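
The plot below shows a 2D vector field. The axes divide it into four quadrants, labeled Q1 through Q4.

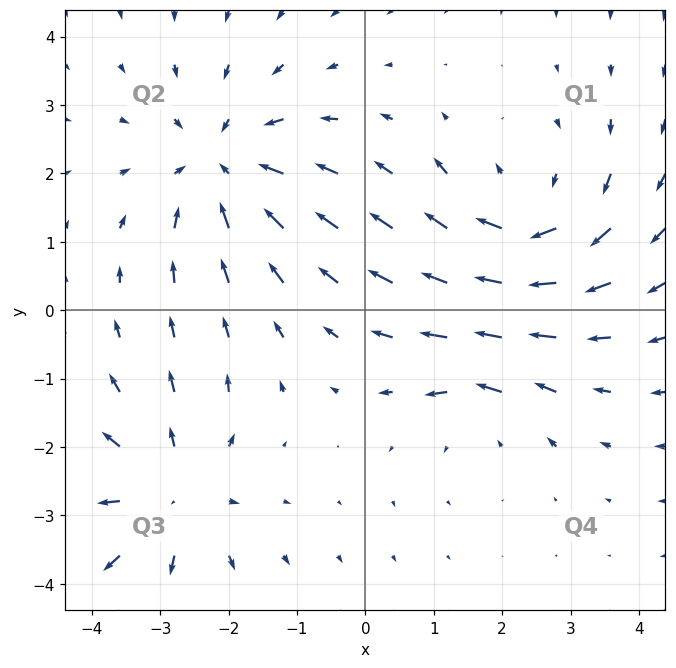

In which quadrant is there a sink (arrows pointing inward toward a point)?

The sink sits at approximately (-2.1, 2.1), which lies in quadrant Q2. The divergence there is about -4, negative as expected for a sink.

Q2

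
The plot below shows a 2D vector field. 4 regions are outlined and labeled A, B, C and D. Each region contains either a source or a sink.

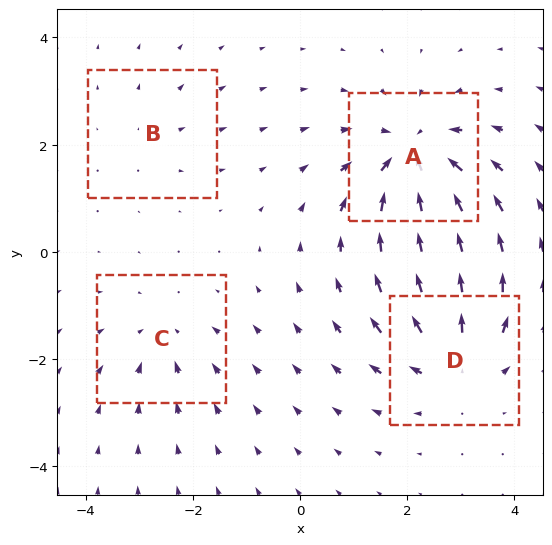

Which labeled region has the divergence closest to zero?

B

Divergence at each region's feature centre — A: about -7, B: about +2, C: about -3, D: about +5. Region B is closest to zero.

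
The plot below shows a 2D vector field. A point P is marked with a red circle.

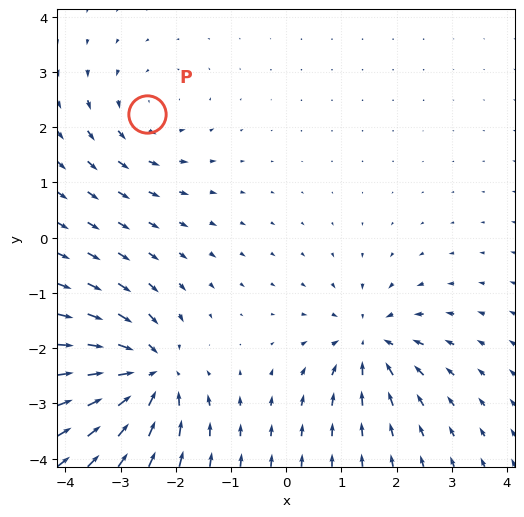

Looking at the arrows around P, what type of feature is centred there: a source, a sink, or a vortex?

At P (-2.5, 2.2) the arrows circulate counterclockwise. Divergence ≈0, curl about +3 — near-zero divergence with nonzero curl is a vortex.

vortex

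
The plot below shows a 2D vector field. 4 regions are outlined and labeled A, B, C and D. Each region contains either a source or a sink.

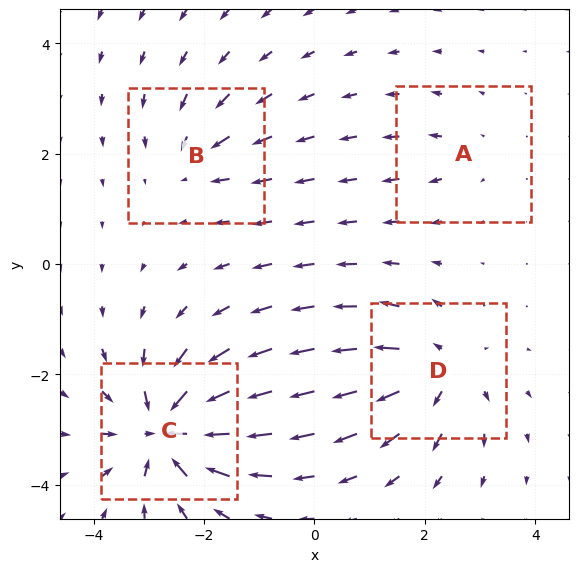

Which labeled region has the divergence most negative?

C

Divergence at each region's feature centre — A: about +2, B: about -4, C: about -8, D: about +6. Region C is most negative.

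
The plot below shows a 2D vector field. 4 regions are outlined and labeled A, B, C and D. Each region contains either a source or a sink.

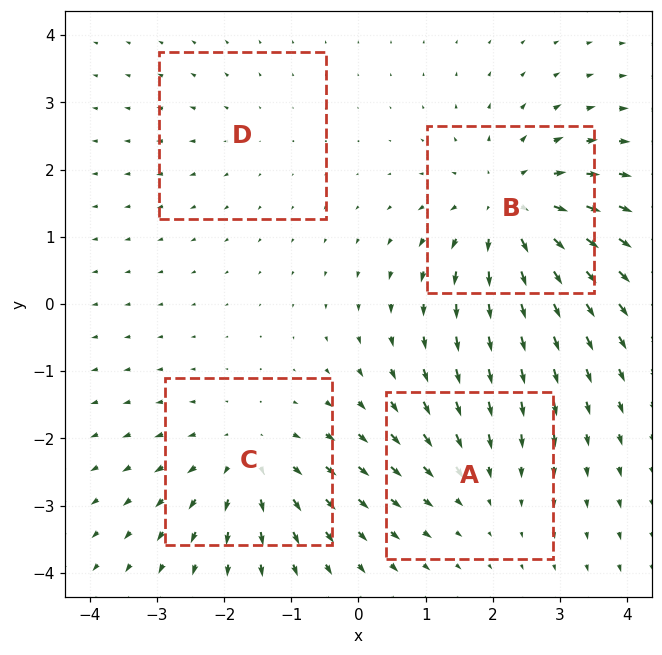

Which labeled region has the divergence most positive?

B

Divergence at each region's feature centre — A: about -3, B: about +6, C: about +5, D: about +2. Region B is most positive.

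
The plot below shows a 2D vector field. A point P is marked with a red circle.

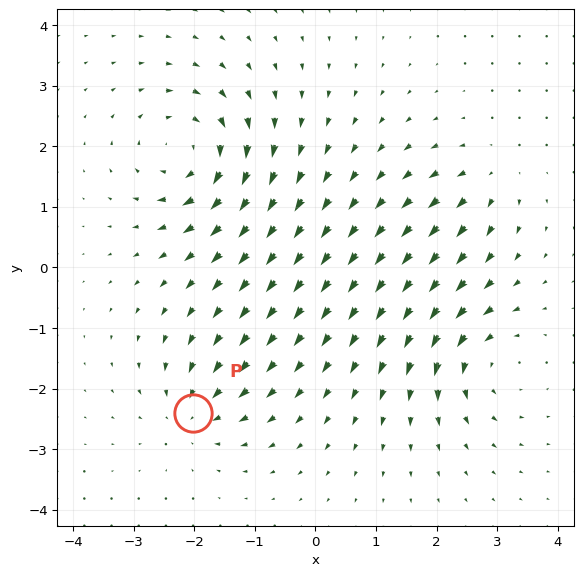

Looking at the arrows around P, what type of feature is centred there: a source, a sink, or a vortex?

At P (-2.0, -2.4) the arrows converge inward. Divergence about -4, curl ≈0 — negative divergence with near-zero curl is a sink.

sink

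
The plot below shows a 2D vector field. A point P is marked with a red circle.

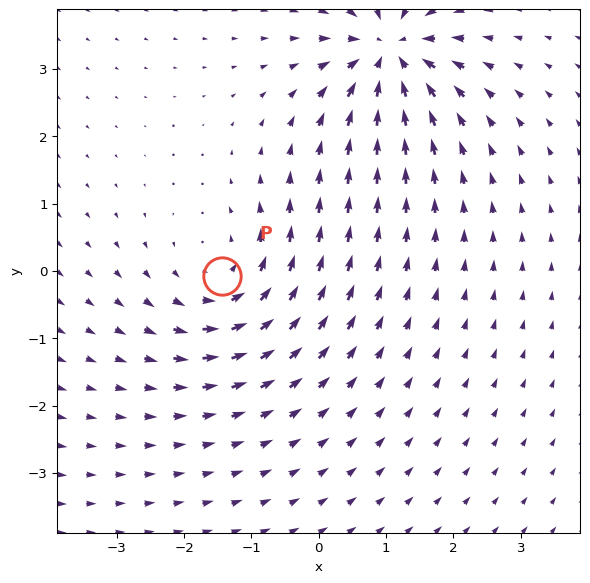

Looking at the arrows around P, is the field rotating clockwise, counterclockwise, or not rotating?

counterclockwise

Near P at (-1.4, -0.1) the arrows circulate counterclockwise. The curl (z-component) there is about +3; positive curl means counterclockwise rotation.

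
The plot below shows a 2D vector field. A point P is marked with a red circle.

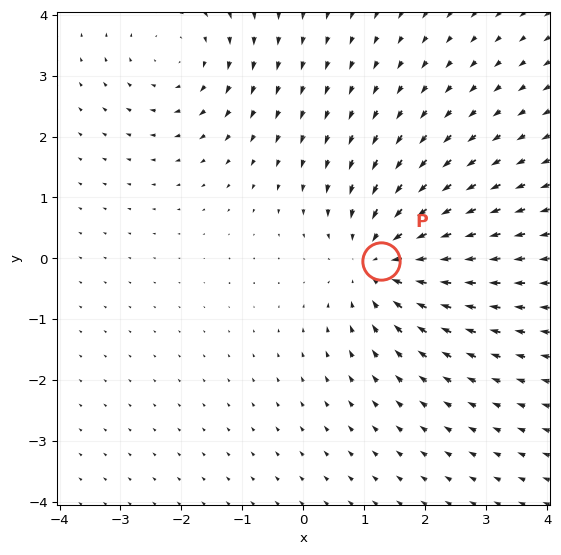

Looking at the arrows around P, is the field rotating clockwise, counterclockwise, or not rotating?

Near P at (1.3, -0.0) the arrows show no circulation. The curl there is ≈0.

not rotating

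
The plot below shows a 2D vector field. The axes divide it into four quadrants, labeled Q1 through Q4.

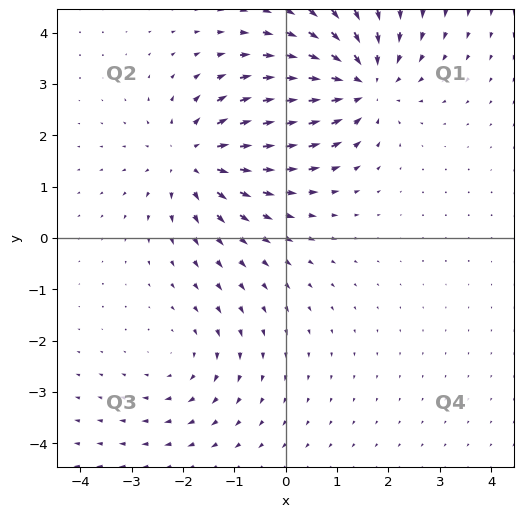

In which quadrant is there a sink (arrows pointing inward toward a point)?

Q1

The sink sits at approximately (1.5, 3.0), which lies in quadrant Q1. The divergence there is about -5, negative as expected for a sink.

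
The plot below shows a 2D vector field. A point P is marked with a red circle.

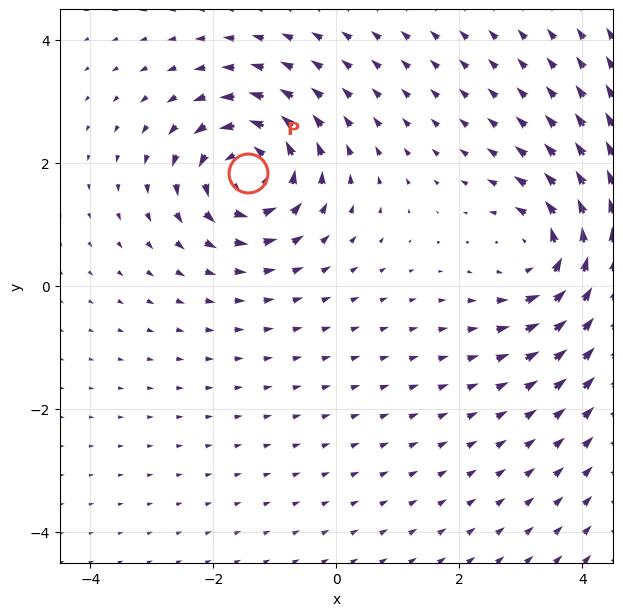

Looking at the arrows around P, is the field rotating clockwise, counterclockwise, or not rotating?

counterclockwise

Near P at (-1.4, 1.8) the arrows circulate counterclockwise. The curl (z-component) there is about +7; positive curl means counterclockwise rotation.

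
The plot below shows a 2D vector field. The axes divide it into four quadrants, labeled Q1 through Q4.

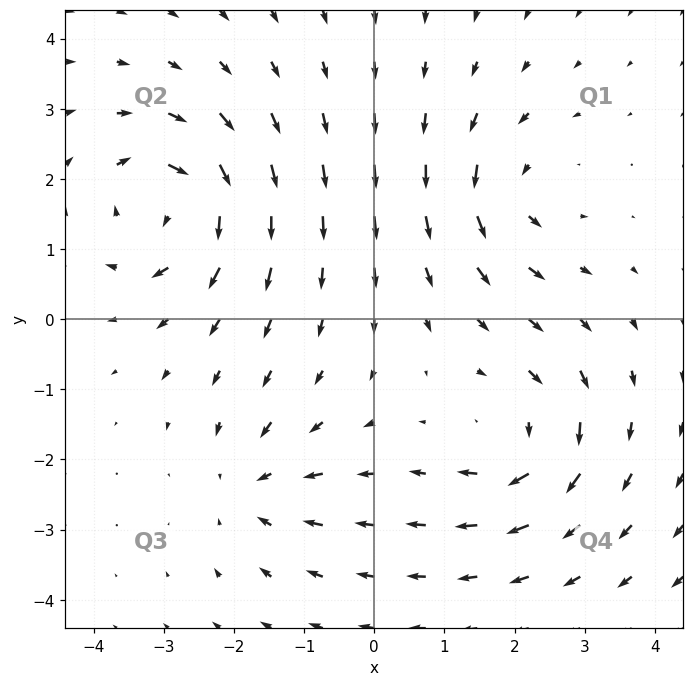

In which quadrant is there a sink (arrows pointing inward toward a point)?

Q3

The sink sits at approximately (-1.7, -2.4), which lies in quadrant Q3. The divergence there is about -4, negative as expected for a sink.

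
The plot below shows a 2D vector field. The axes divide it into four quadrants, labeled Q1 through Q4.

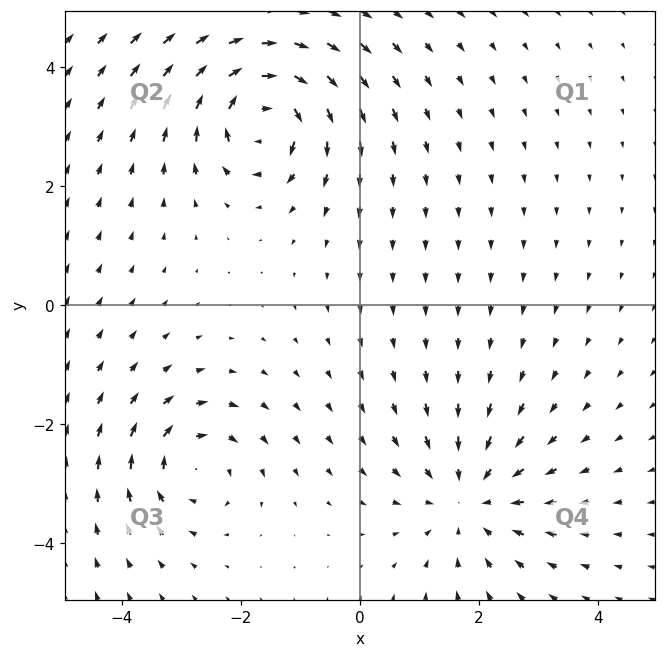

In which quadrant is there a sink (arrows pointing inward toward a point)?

Q4

The sink sits at approximately (1.8, -3.3), which lies in quadrant Q4. The divergence there is about -3, negative as expected for a sink.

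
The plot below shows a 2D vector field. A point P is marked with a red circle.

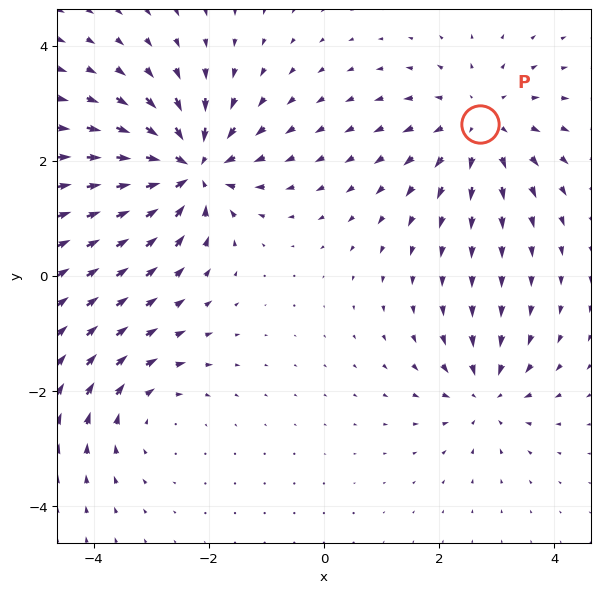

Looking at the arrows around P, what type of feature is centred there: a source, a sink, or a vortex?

At P (2.7, 2.6) the arrows spread outward. Divergence about +3, curl ≈0 — positive divergence with near-zero curl is a source.

source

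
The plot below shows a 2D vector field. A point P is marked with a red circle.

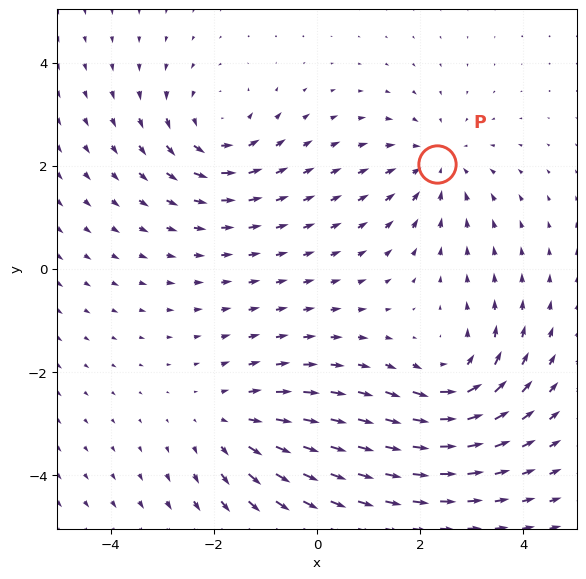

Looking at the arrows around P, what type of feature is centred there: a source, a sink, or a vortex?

sink

At P (2.3, 2.0) the arrows converge inward. Divergence about -4, curl ≈0 — negative divergence with near-zero curl is a sink.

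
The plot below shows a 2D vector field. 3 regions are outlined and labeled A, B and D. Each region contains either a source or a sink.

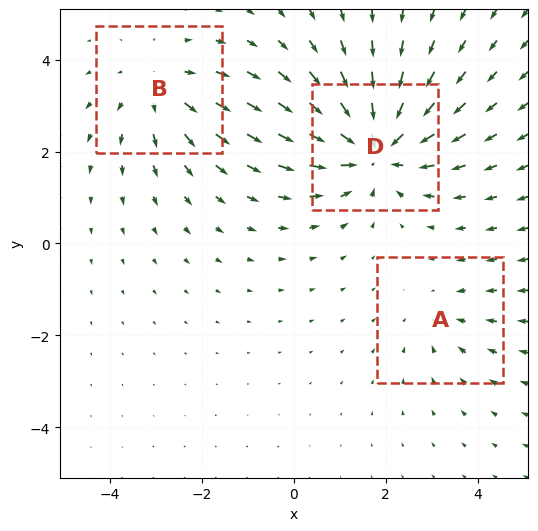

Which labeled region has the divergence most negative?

Divergence at each region's feature centre — A: about -2, B: about +3, D: about -4. Region D is most negative.

D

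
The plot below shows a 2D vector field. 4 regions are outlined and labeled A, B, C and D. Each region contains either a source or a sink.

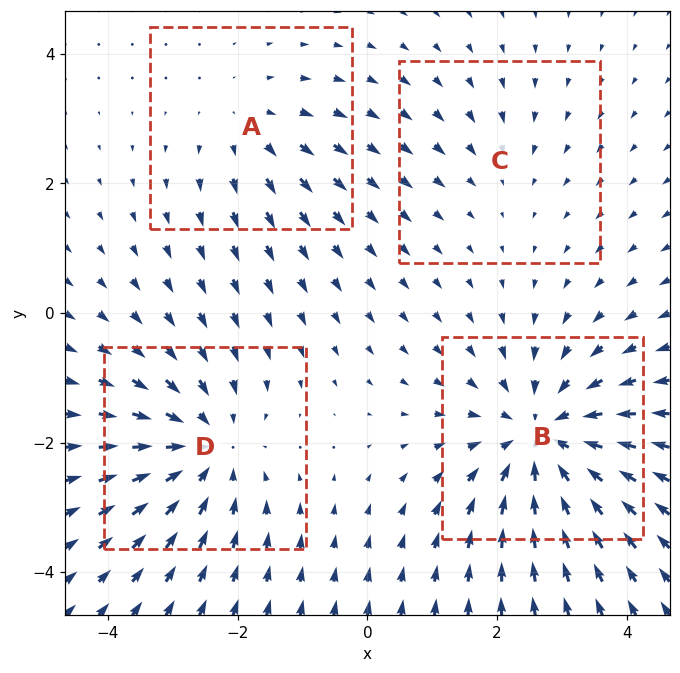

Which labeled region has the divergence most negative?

Divergence at each region's feature centre — A: about +3, B: about -6, C: about -2, D: about -4. Region B is most negative.

B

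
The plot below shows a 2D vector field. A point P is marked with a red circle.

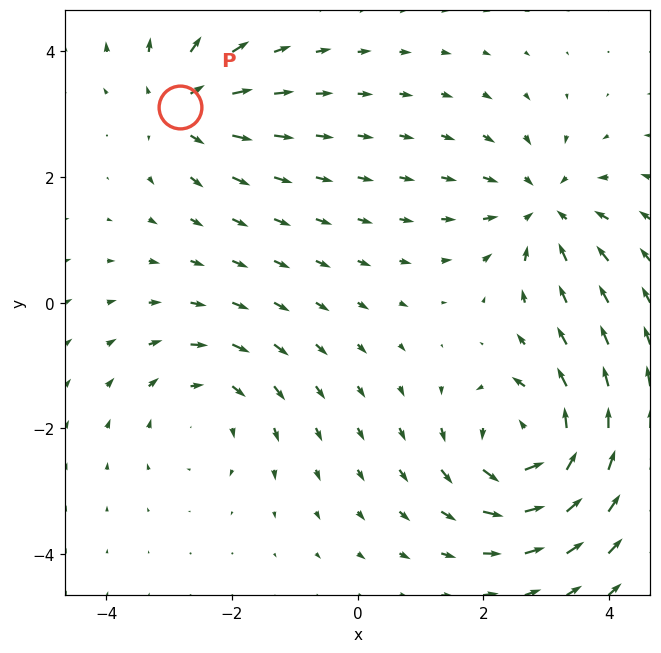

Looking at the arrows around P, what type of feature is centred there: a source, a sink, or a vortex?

source

At P (-2.8, 3.1) the arrows spread outward. Divergence about +5, curl ≈0 — positive divergence with near-zero curl is a source.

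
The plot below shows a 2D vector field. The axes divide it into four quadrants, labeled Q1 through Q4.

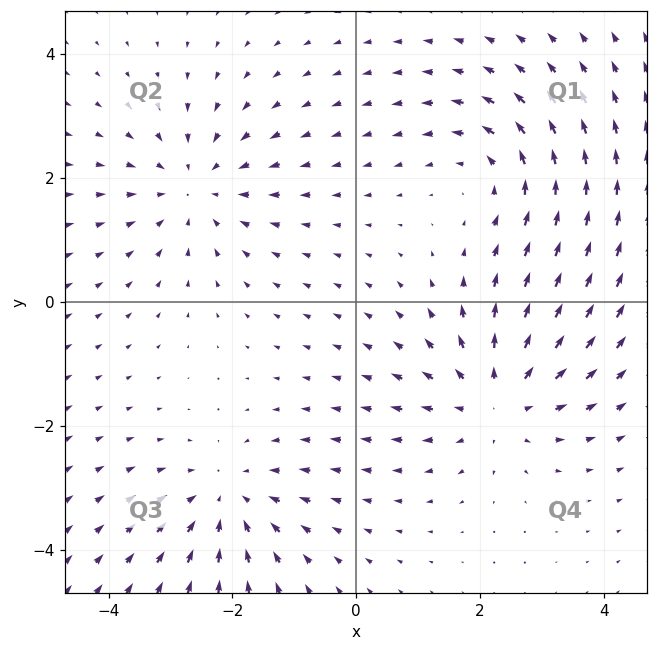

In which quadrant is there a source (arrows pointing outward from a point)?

Q4

The source sits at approximately (2.3, -1.6), which lies in quadrant Q4. The divergence there is about +4, positive as expected for a source.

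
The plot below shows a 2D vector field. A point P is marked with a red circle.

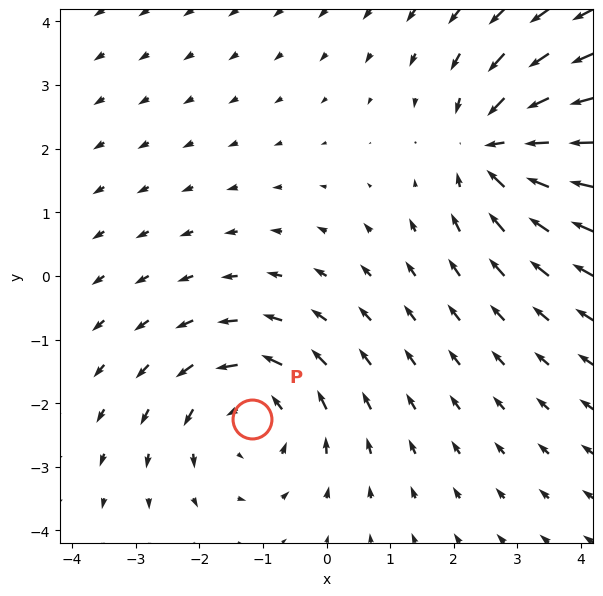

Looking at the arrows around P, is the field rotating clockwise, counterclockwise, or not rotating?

Near P at (-1.2, -2.3) the arrows circulate counterclockwise. The curl (z-component) there is about +3; positive curl means counterclockwise rotation.

counterclockwise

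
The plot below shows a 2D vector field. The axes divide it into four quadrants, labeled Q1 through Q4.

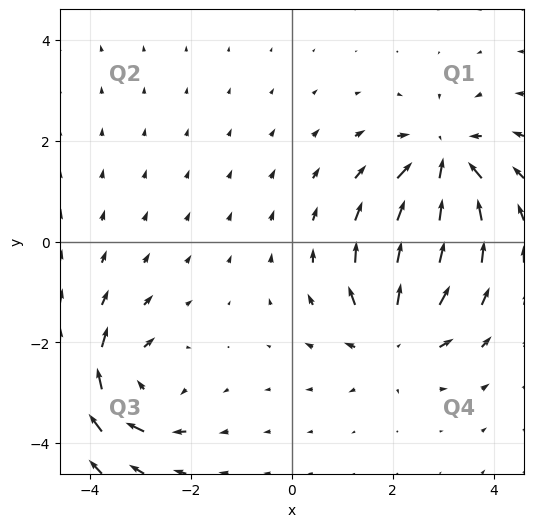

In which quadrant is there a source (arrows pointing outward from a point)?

The source sits at approximately (2.0, -1.9), which lies in quadrant Q4. The divergence there is about +4, positive as expected for a source.

Q4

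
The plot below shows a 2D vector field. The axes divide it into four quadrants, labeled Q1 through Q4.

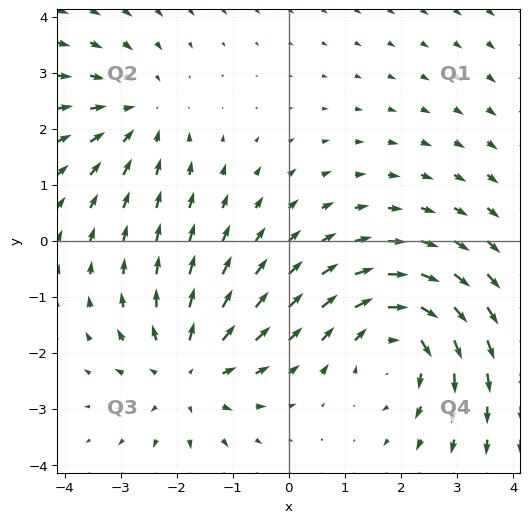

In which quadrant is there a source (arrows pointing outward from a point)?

Q3

The source sits at approximately (-1.8, -2.3), which lies in quadrant Q3. The divergence there is about +4, positive as expected for a source.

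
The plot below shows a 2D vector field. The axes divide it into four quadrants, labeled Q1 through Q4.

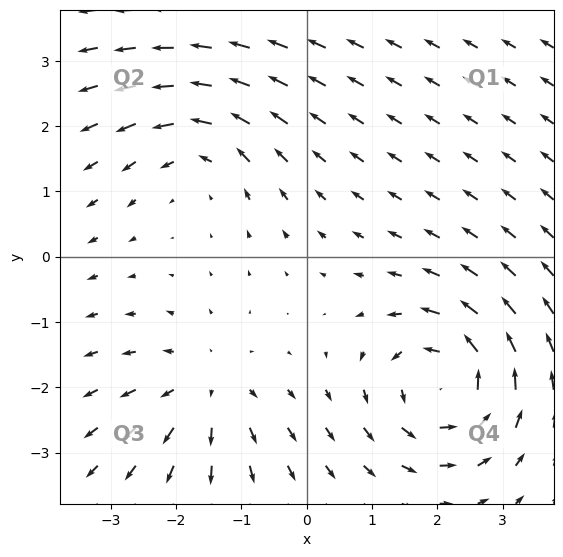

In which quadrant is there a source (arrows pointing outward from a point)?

Q3

The source sits at approximately (-1.5, -2.0), which lies in quadrant Q3. The divergence there is about +3, positive as expected for a source.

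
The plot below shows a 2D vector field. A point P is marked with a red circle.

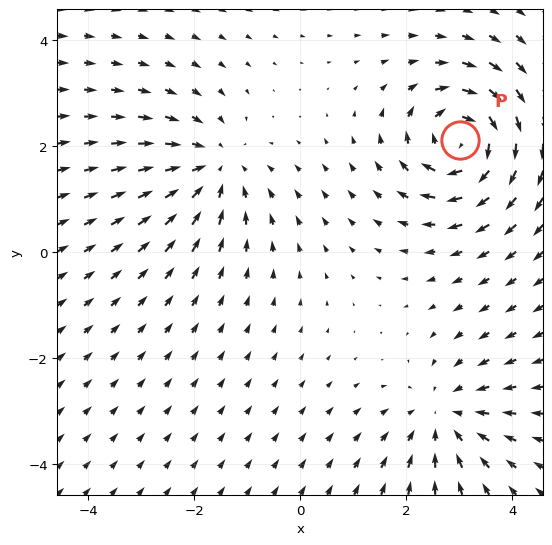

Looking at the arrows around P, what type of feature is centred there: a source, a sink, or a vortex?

At P (3.0, 2.1) the arrows circulate clockwise. Divergence ≈0, curl about -5 — near-zero divergence with nonzero curl is a vortex.

vortex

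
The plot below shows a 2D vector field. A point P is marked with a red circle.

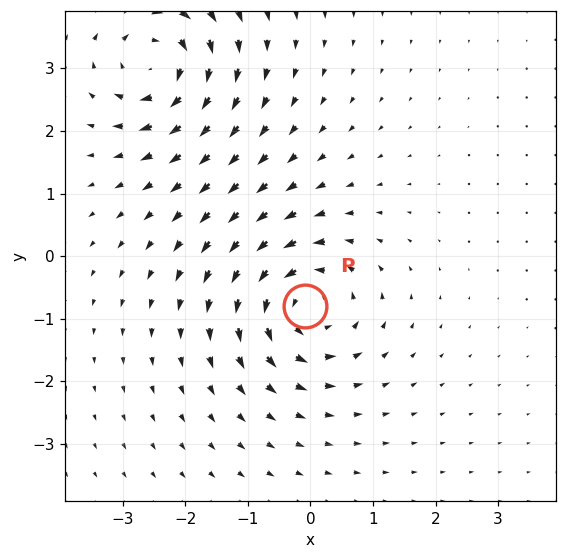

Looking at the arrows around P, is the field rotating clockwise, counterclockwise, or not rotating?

counterclockwise

Near P at (-0.1, -0.8) the arrows circulate counterclockwise. The curl (z-component) there is about +5; positive curl means counterclockwise rotation.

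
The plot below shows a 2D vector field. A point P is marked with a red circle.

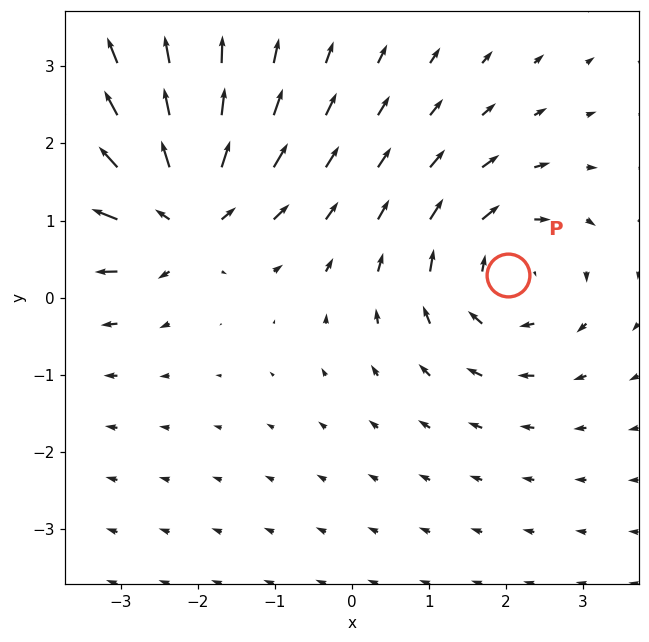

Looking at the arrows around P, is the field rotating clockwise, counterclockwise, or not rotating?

Near P at (2.0, 0.3) the arrows circulate clockwise. The curl (z-component) there is about -5; negative curl means clockwise rotation.

clockwise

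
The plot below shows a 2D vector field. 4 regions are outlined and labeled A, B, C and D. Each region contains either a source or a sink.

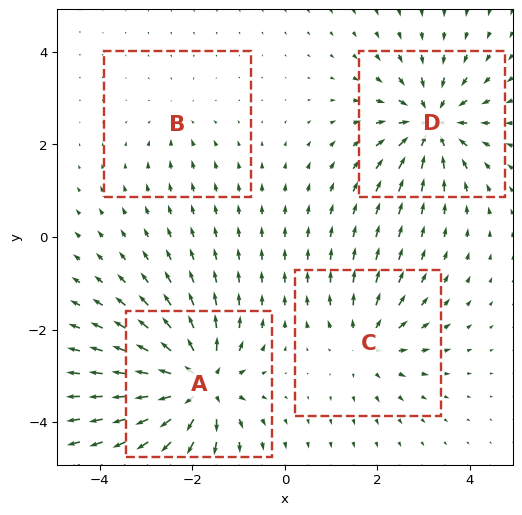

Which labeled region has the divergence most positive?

A

Divergence at each region's feature centre — A: about +8, B: about -2, C: about +4, D: about -6. Region A is most positive.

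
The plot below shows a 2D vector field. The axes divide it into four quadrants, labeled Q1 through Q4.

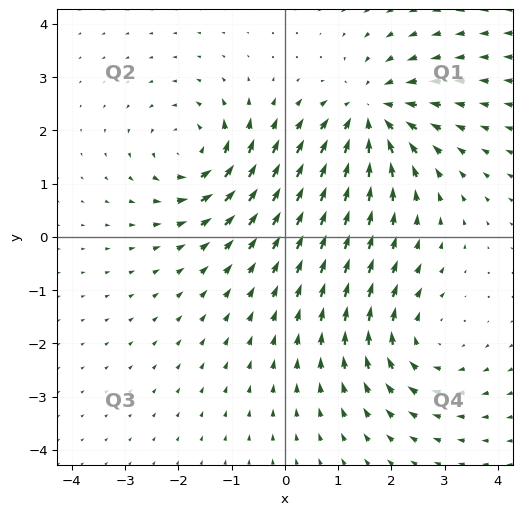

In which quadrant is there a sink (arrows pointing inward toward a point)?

The sink sits at approximately (1.6, 2.3), which lies in quadrant Q1. The divergence there is about -5, negative as expected for a sink.

Q1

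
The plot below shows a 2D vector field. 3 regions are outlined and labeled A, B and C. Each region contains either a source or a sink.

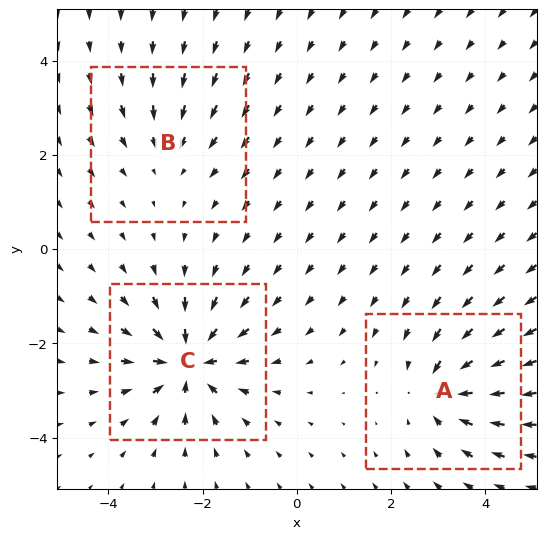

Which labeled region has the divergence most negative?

Divergence at each region's feature centre — A: about -4, B: about -2, C: about -5. Region C is most negative.

C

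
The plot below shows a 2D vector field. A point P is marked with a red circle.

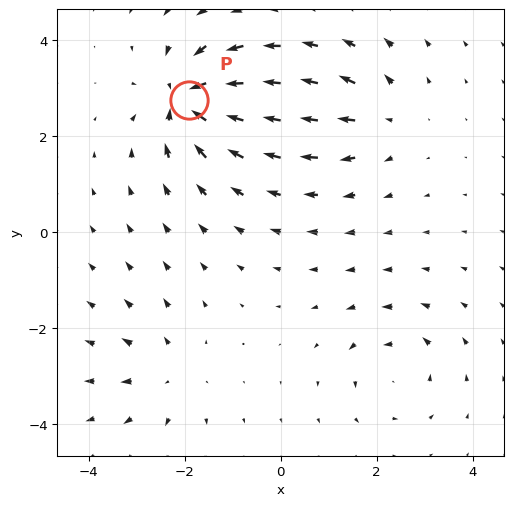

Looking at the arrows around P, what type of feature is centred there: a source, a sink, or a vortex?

sink

At P (-1.9, 2.8) the arrows converge inward. Divergence about -7, curl ≈0 — negative divergence with near-zero curl is a sink.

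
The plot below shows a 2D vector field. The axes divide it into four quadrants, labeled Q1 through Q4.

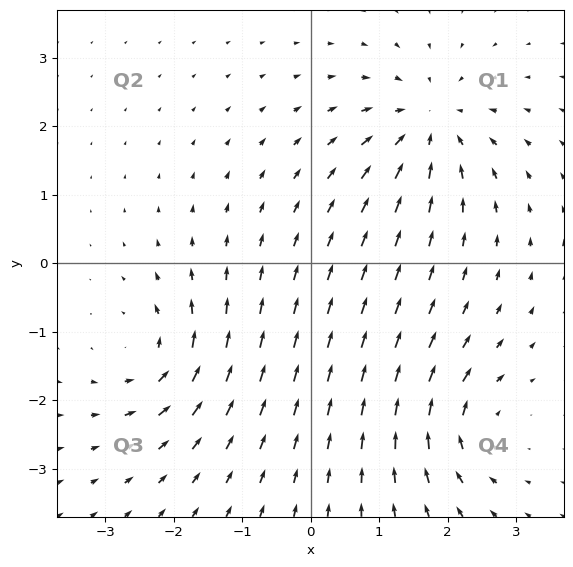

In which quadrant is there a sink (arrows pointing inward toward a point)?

Q1

The sink sits at approximately (1.7, 2.0), which lies in quadrant Q1. The divergence there is about -5, negative as expected for a sink.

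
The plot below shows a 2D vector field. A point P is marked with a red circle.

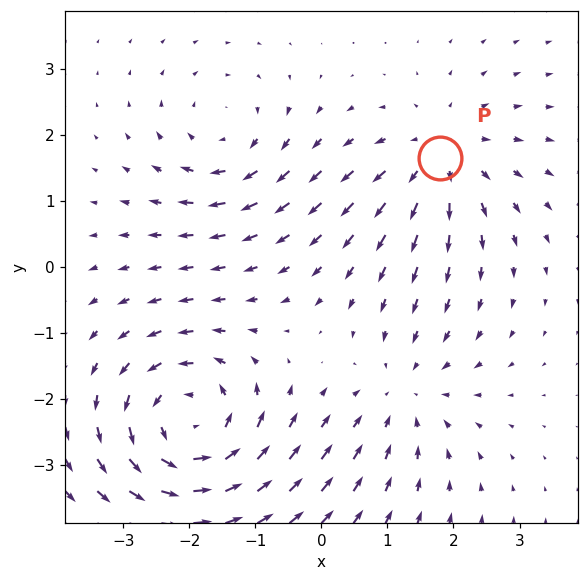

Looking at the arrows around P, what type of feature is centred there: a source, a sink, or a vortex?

At P (1.8, 1.7) the arrows spread outward. Divergence about +3, curl ≈0 — positive divergence with near-zero curl is a source.

source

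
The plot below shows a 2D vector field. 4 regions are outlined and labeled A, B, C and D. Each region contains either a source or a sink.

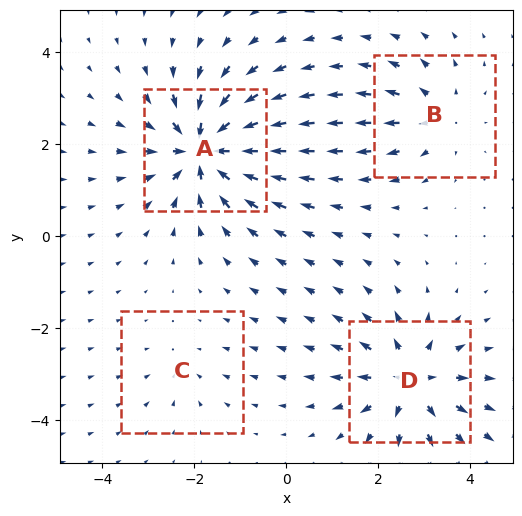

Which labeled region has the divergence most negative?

A

Divergence at each region's feature centre — A: about -8, B: about +4, C: about -2, D: about +6. Region A is most negative.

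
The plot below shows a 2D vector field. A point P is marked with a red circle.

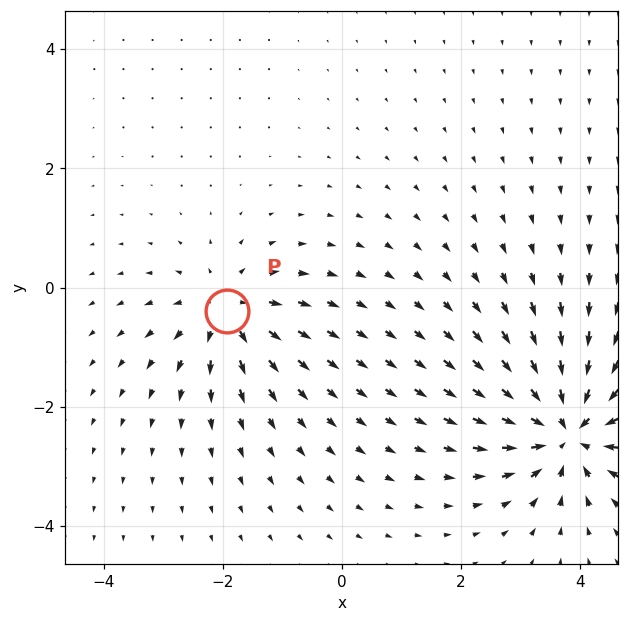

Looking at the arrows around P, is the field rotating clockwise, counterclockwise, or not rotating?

not rotating

Near P at (-1.9, -0.4) the arrows show no circulation. The curl there is ≈0.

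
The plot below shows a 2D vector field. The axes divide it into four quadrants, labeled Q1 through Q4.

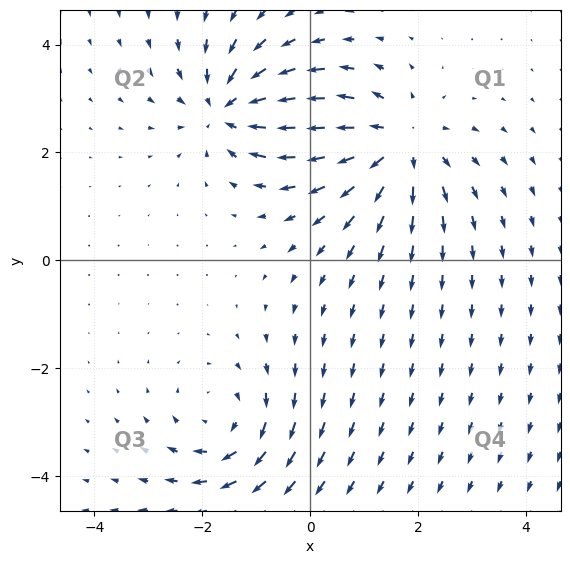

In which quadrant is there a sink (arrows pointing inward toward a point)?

The sink sits at approximately (-1.5, 2.8), which lies in quadrant Q2. The divergence there is about -5, negative as expected for a sink.

Q2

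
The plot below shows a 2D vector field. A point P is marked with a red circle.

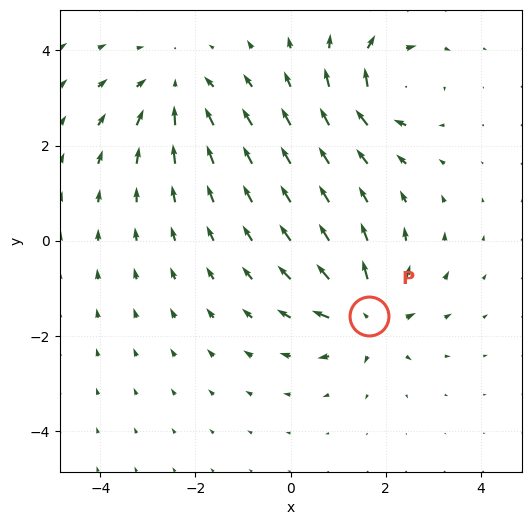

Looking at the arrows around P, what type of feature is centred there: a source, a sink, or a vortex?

source

At P (1.6, -1.6) the arrows spread outward. Divergence about +6, curl ≈0 — positive divergence with near-zero curl is a source.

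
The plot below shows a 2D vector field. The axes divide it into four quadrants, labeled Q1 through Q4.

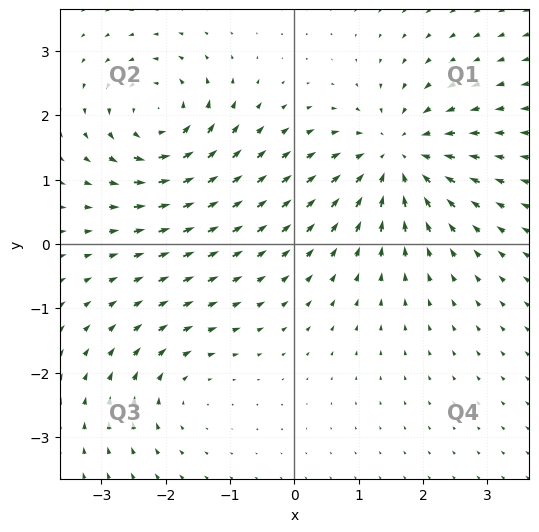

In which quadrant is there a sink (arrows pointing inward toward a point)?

Q1

The sink sits at approximately (1.6, 1.4), which lies in quadrant Q1. The divergence there is about -5, negative as expected for a sink.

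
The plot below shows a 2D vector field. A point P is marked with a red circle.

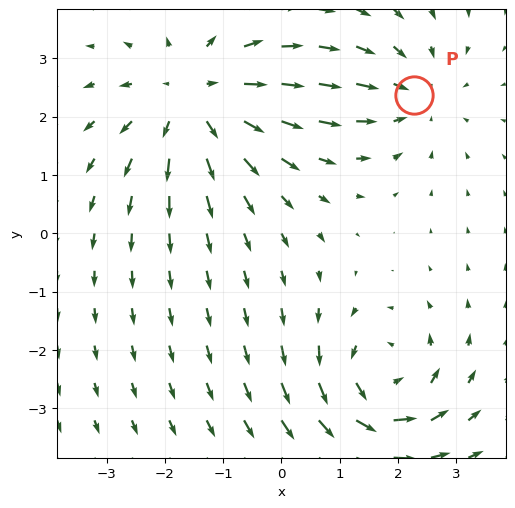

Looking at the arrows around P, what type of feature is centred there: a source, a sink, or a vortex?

At P (2.3, 2.4) the arrows converge inward. Divergence about -3, curl ≈0 — negative divergence with near-zero curl is a sink.

sink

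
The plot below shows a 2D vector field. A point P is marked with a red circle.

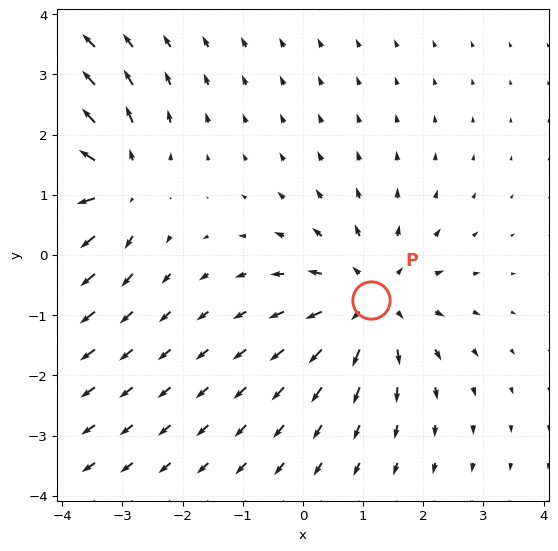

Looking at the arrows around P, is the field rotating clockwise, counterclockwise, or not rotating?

Near P at (1.1, -0.7) the arrows show no circulation. The curl there is ≈0.

not rotating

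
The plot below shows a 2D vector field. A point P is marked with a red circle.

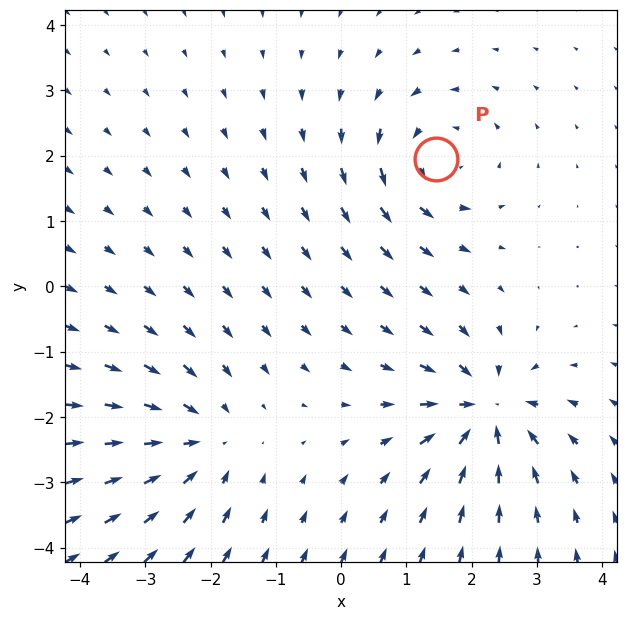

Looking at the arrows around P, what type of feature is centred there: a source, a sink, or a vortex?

At P (1.4, 2.0) the arrows circulate counterclockwise. Divergence ≈0, curl about +4 — near-zero divergence with nonzero curl is a vortex.

vortex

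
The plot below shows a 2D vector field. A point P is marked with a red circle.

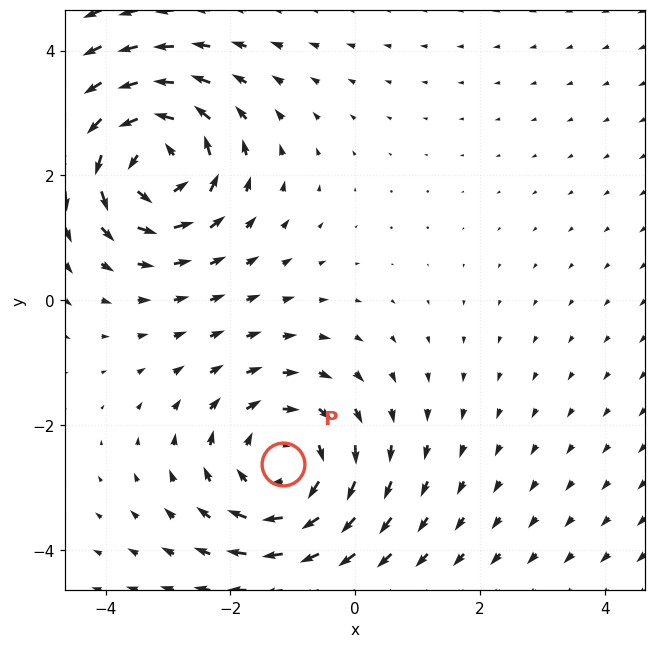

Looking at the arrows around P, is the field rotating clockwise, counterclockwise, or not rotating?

Near P at (-1.2, -2.6) the arrows circulate clockwise. The curl (z-component) there is about -2; negative curl means clockwise rotation.

clockwise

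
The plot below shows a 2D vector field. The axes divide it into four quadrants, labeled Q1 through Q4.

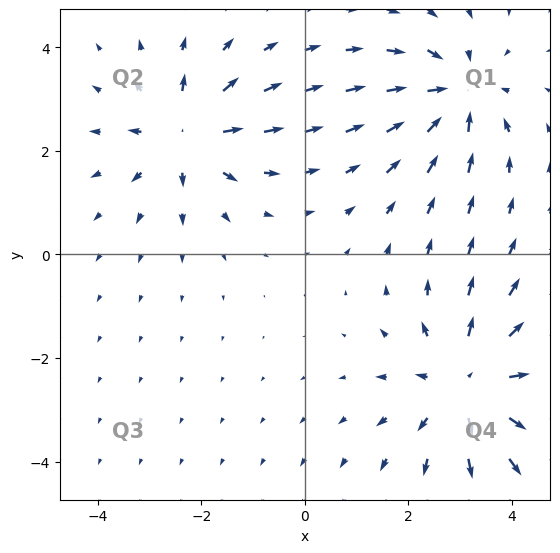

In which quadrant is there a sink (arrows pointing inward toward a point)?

The sink sits at approximately (2.9, 3.1), which lies in quadrant Q1. The divergence there is about -4, negative as expected for a sink.

Q1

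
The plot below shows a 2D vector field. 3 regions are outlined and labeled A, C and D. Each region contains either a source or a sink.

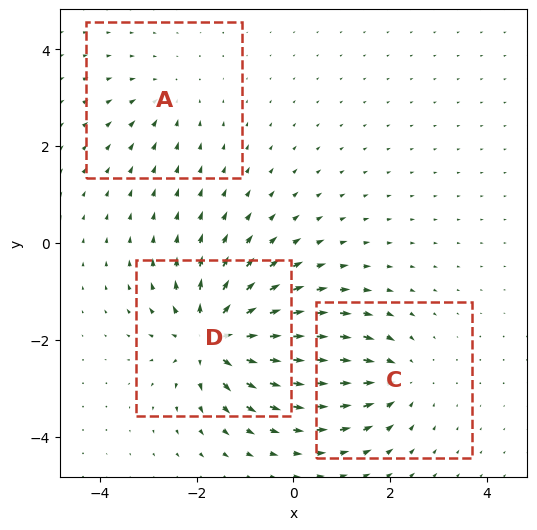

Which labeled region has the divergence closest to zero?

Divergence at each region's feature centre — A: about -2, C: about -3, D: about +6. Region A is closest to zero.

A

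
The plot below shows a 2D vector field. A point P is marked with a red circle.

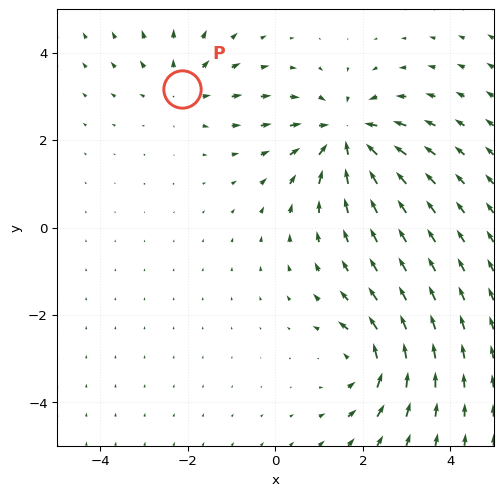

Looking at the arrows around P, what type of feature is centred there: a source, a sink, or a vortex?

source

At P (-2.1, 3.2) the arrows spread outward. Divergence about +3, curl ≈0 — positive divergence with near-zero curl is a source.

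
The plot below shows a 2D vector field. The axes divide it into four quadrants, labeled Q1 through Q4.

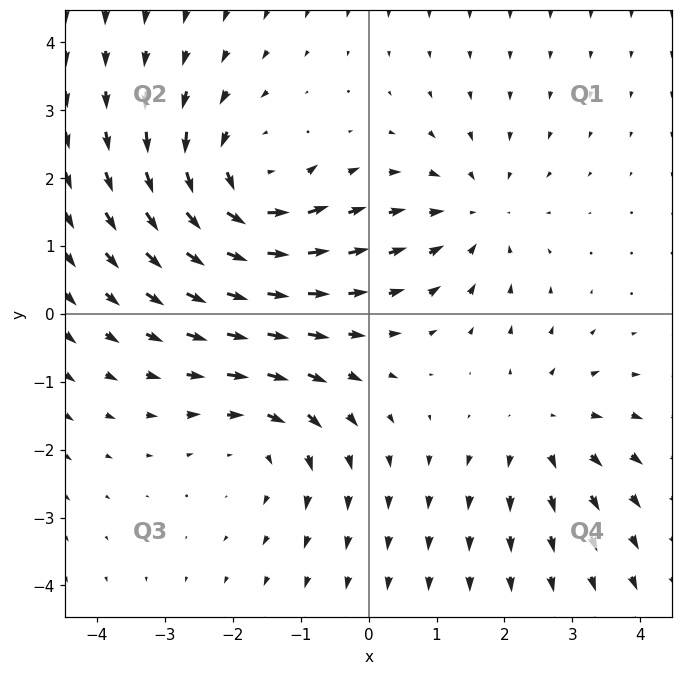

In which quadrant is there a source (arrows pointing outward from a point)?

The source sits at approximately (2.6, -1.6), which lies in quadrant Q4. The divergence there is about +2, positive as expected for a source.

Q4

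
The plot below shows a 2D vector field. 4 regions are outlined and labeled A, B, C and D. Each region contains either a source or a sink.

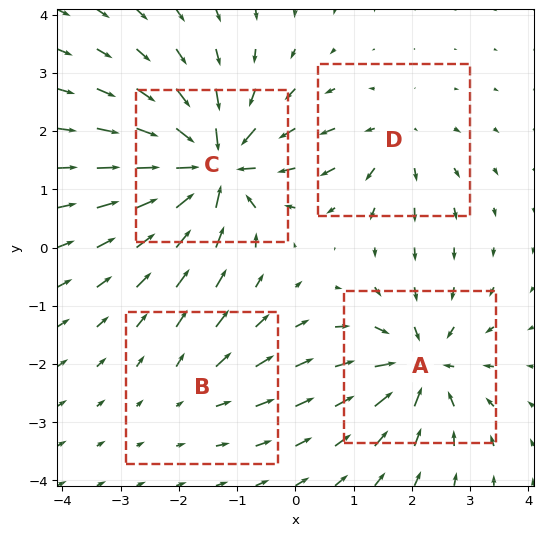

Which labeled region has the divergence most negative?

C

Divergence at each region's feature centre — A: about -7, B: about +3, C: about -9, D: about +4. Region C is most negative.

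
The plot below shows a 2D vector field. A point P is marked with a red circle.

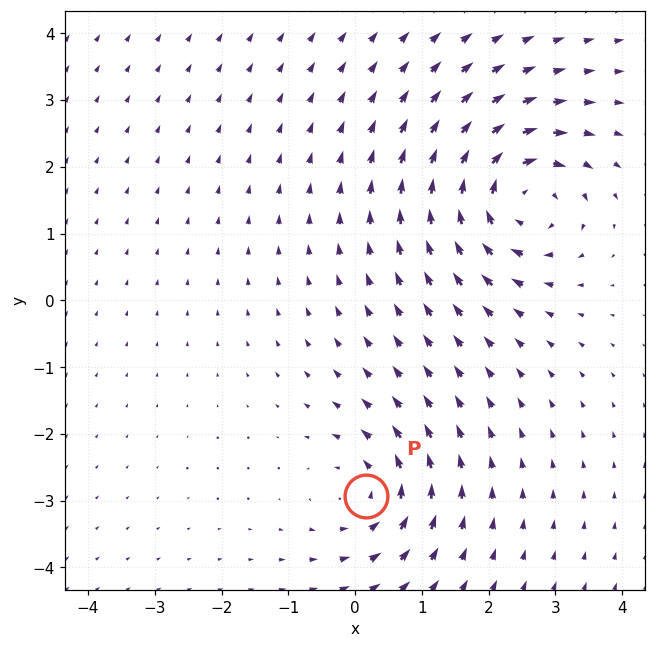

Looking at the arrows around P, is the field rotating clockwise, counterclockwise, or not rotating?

Near P at (0.2, -2.9) the arrows circulate counterclockwise. The curl (z-component) there is about +4; positive curl means counterclockwise rotation.

counterclockwise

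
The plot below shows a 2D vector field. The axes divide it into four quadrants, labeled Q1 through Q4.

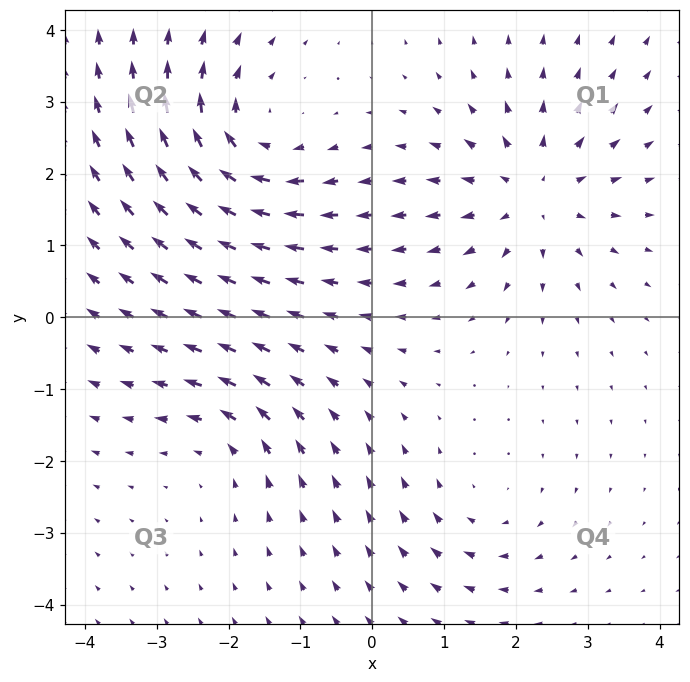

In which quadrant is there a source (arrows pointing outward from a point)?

Q1

The source sits at approximately (2.2, 1.7), which lies in quadrant Q1. The divergence there is about +5, positive as expected for a source.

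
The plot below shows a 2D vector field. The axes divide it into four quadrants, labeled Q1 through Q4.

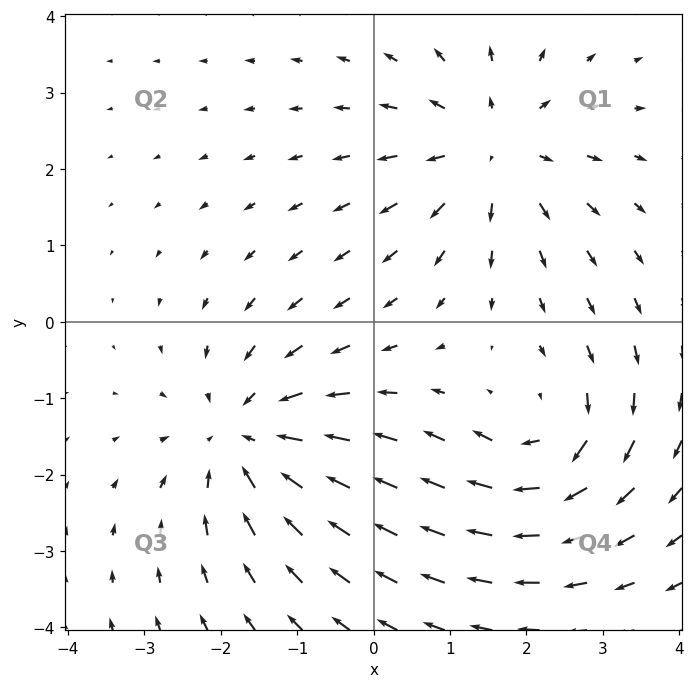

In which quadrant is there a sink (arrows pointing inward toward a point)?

Q3

The sink sits at approximately (-1.7, -1.5), which lies in quadrant Q3. The divergence there is about -3, negative as expected for a sink.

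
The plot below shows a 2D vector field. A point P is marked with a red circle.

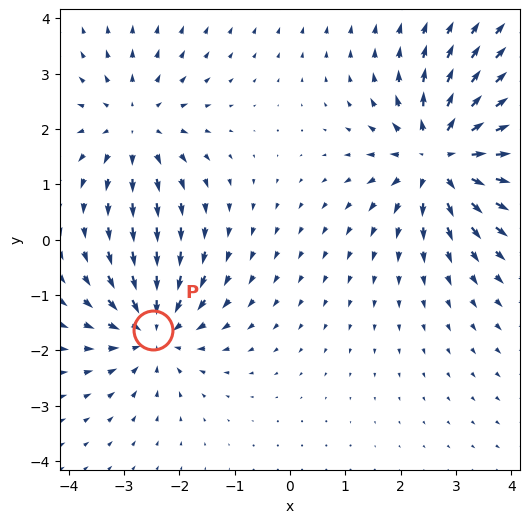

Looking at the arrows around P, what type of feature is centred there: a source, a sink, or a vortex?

sink

At P (-2.5, -1.6) the arrows converge inward. Divergence about -4, curl ≈0 — negative divergence with near-zero curl is a sink.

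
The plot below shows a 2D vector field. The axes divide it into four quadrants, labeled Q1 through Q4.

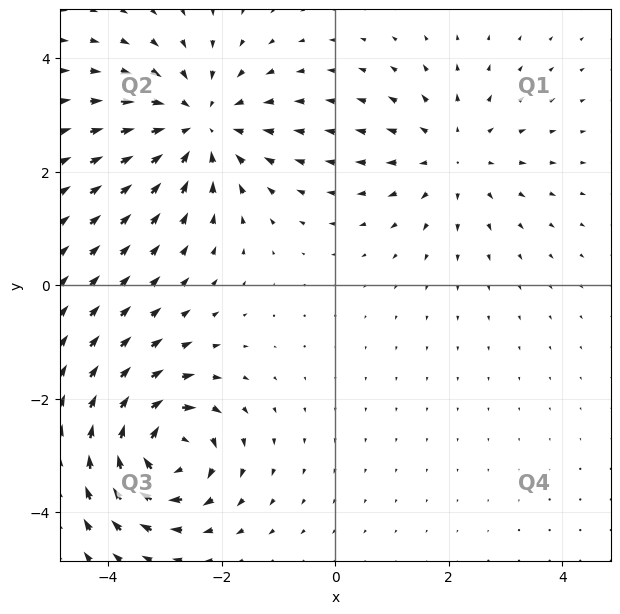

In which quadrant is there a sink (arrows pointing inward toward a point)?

Q2

The sink sits at approximately (-2.4, 2.8), which lies in quadrant Q2. The divergence there is about -4, negative as expected for a sink.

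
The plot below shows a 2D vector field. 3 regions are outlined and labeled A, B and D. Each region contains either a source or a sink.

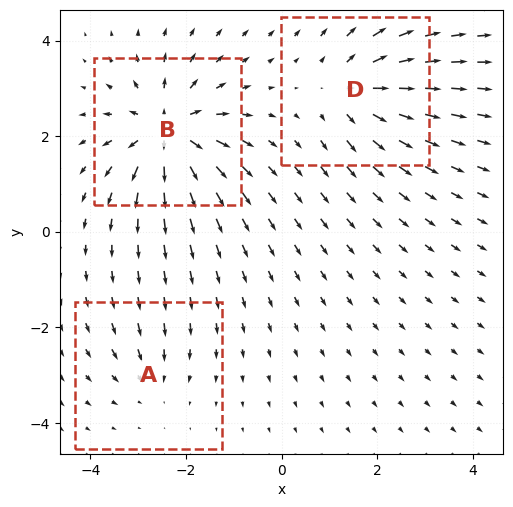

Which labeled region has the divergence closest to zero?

A

Divergence at each region's feature centre — A: about -2, B: about +6, D: about +4. Region A is closest to zero.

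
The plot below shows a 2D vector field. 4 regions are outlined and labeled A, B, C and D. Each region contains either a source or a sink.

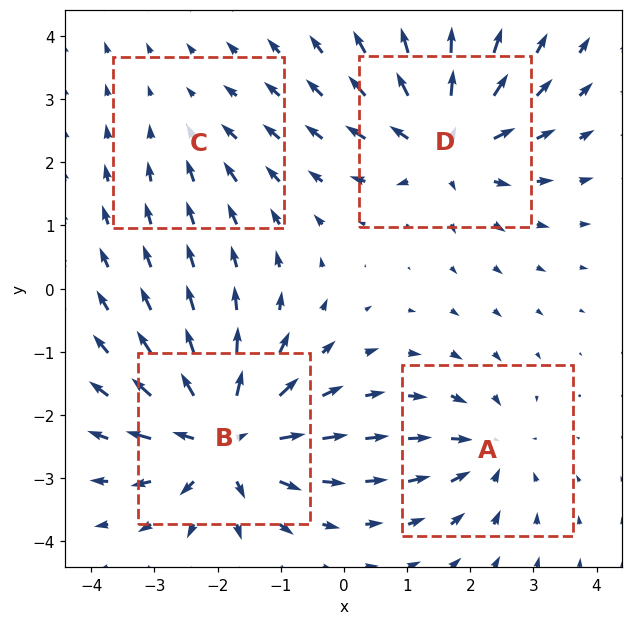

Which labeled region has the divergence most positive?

Divergence at each region's feature centre — A: about -4, B: about +7, C: about -2, D: about +6. Region B is most positive.

B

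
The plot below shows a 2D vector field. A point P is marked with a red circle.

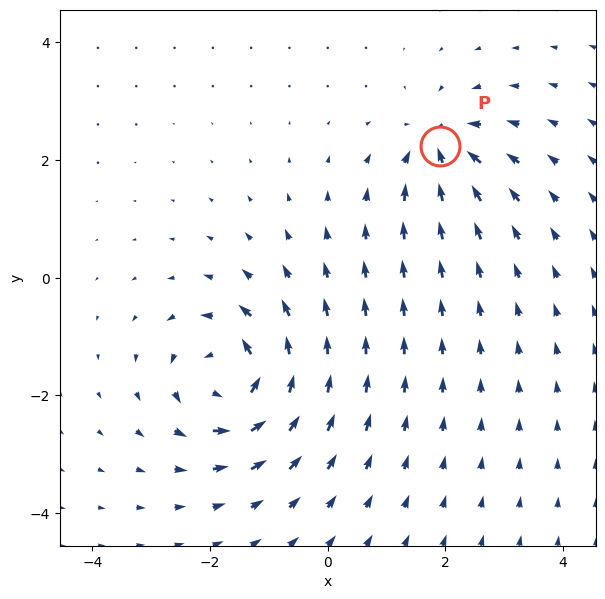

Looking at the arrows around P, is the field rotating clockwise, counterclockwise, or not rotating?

Near P at (1.9, 2.2) the arrows show no circulation. The curl there is ≈0.

not rotating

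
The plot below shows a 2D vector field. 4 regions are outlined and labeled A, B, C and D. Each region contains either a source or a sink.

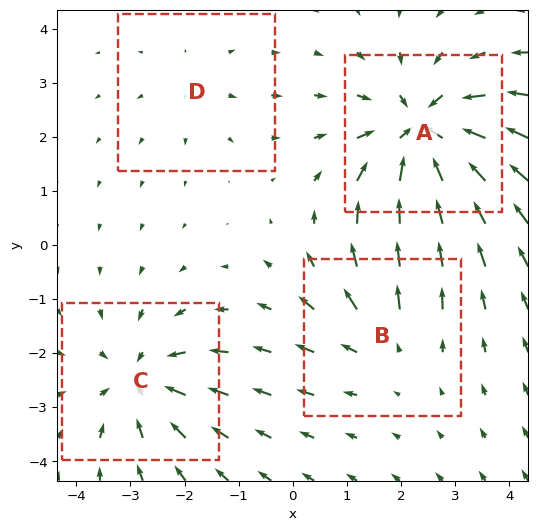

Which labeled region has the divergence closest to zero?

Divergence at each region's feature centre — A: about -7, B: about +3, C: about -4, D: about +2. Region D is closest to zero.

D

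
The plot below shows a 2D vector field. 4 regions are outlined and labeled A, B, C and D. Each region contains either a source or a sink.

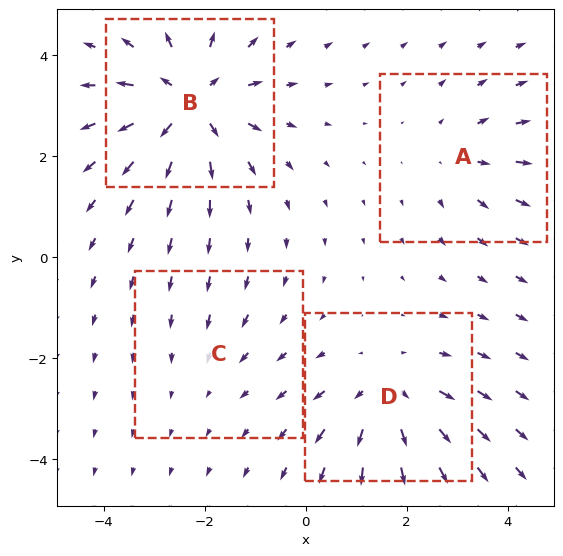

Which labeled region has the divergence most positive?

B

Divergence at each region's feature centre — A: about +3, B: about +7, C: about -2, D: about +5. Region B is most positive.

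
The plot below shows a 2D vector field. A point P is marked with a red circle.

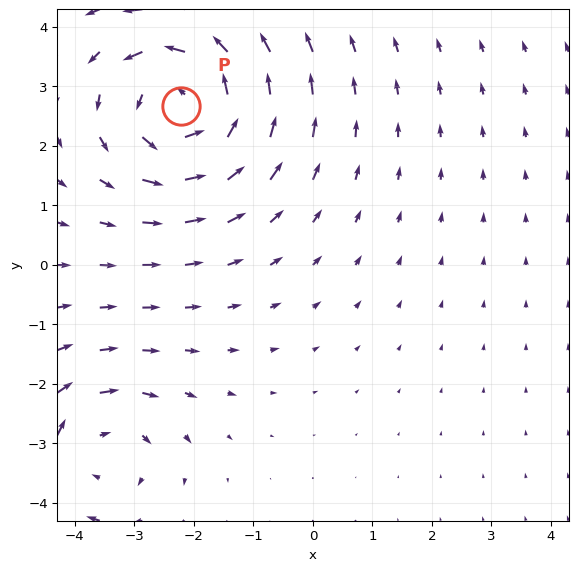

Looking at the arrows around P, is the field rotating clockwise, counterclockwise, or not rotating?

counterclockwise

Near P at (-2.2, 2.7) the arrows circulate counterclockwise. The curl (z-component) there is about +4; positive curl means counterclockwise rotation.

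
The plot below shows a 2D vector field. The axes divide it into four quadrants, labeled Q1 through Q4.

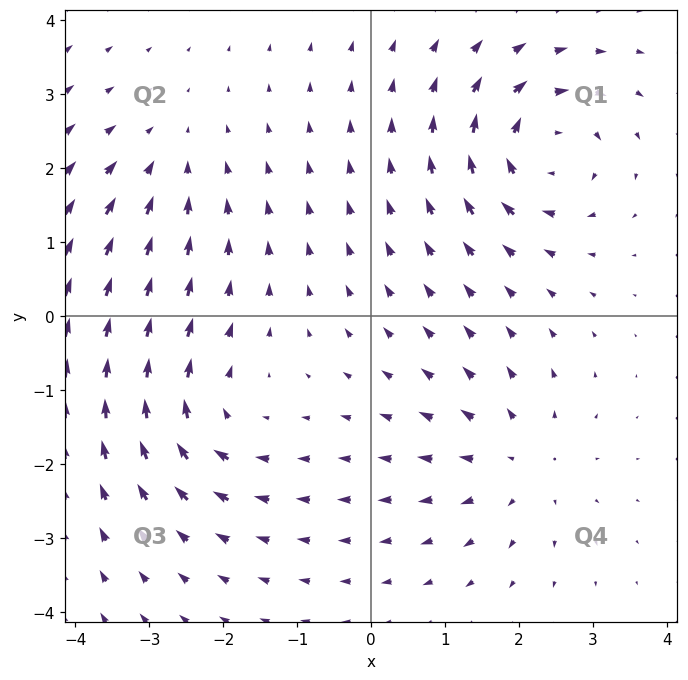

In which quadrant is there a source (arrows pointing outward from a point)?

Q4

The source sits at approximately (2.0, -2.0), which lies in quadrant Q4. The divergence there is about +4, positive as expected for a source.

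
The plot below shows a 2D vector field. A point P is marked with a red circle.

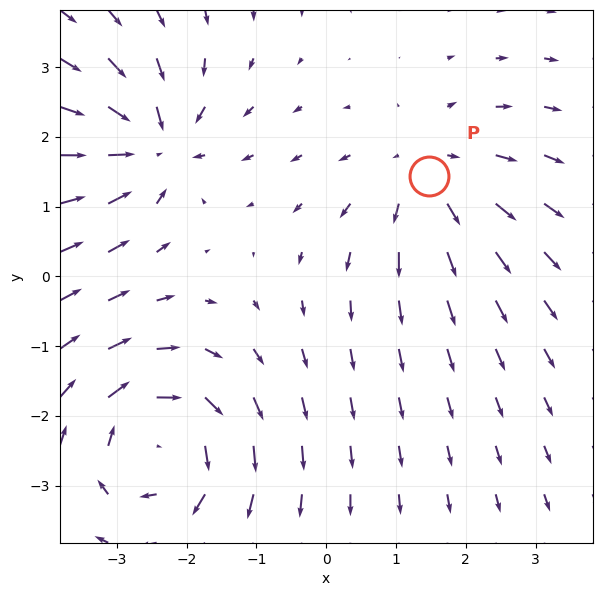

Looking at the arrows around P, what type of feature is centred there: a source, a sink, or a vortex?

At P (1.5, 1.4) the arrows spread outward. Divergence about +3, curl ≈0 — positive divergence with near-zero curl is a source.

source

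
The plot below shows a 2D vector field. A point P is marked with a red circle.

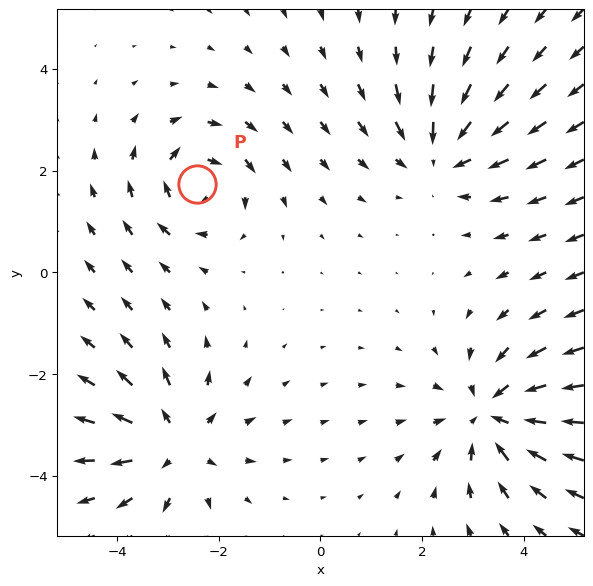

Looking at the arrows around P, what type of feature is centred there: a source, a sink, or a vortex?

vortex

At P (-2.4, 1.7) the arrows circulate clockwise. Divergence ≈0, curl about -5 — near-zero divergence with nonzero curl is a vortex.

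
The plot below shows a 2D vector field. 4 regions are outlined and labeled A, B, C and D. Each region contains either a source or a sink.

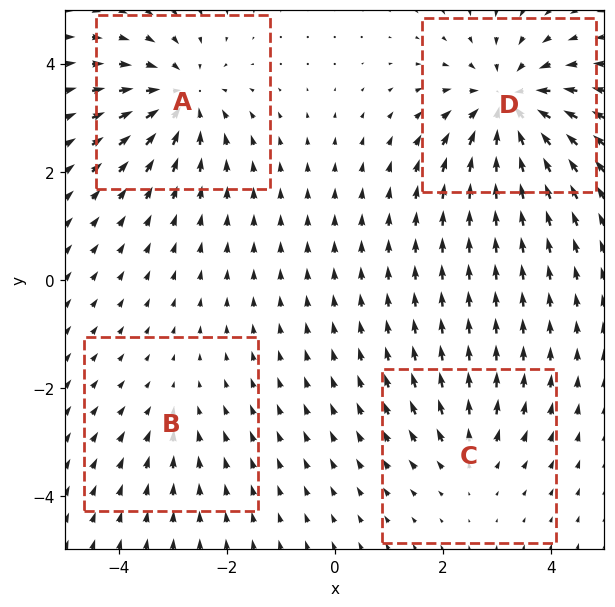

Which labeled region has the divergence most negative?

Divergence at each region's feature centre — A: about -5, B: about -2, C: about +3, D: about -7. Region D is most negative.

D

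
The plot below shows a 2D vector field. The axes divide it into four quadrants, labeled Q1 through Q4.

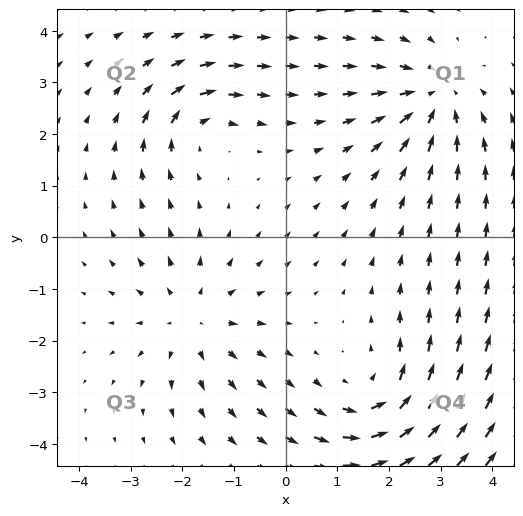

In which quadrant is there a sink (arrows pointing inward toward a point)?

The sink sits at approximately (2.9, 2.7), which lies in quadrant Q1. The divergence there is about -4, negative as expected for a sink.

Q1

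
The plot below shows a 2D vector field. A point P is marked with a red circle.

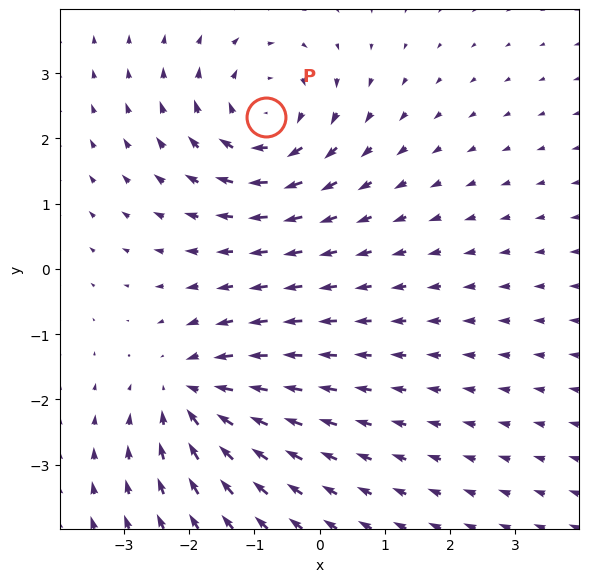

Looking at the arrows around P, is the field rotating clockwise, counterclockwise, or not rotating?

clockwise

Near P at (-0.8, 2.3) the arrows circulate clockwise. The curl (z-component) there is about -5; negative curl means clockwise rotation.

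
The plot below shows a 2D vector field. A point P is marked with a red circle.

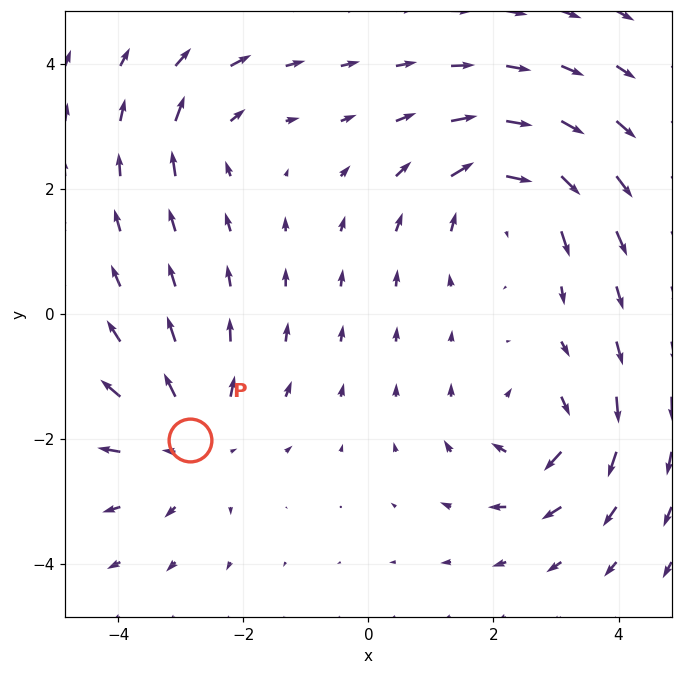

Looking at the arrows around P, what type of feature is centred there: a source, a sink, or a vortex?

At P (-2.9, -2.0) the arrows spread outward. Divergence about +4, curl ≈0 — positive divergence with near-zero curl is a source.

source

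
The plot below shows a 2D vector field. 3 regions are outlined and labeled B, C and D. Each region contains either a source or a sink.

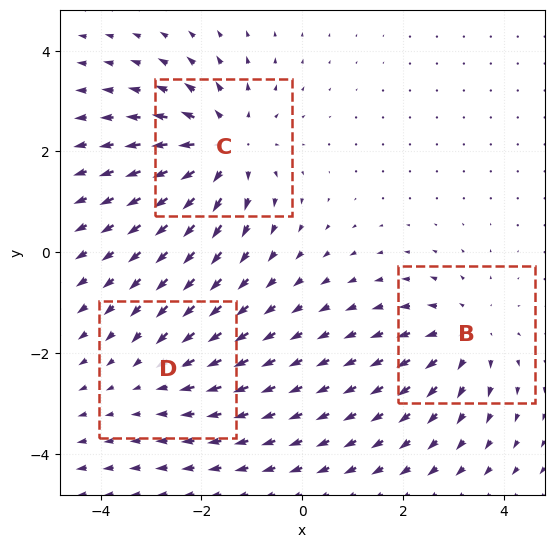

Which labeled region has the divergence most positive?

C

Divergence at each region's feature centre — B: about +3, C: about +4, D: about -2. Region C is most positive.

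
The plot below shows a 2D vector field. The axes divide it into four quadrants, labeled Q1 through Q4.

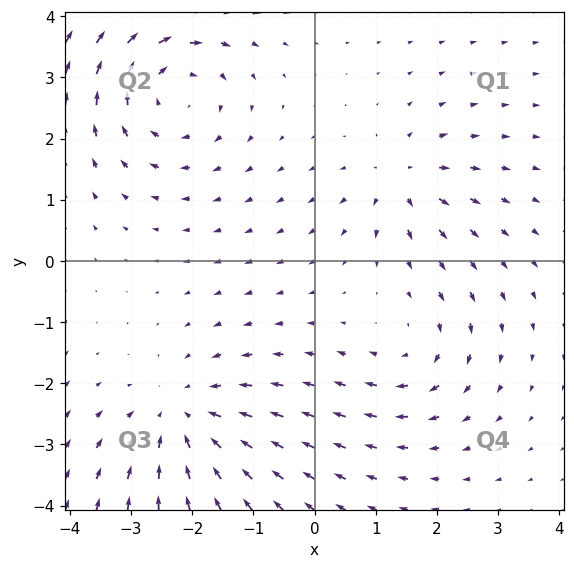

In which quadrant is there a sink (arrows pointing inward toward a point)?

The sink sits at approximately (-2.1, -2.6), which lies in quadrant Q3. The divergence there is about -4, negative as expected for a sink.

Q3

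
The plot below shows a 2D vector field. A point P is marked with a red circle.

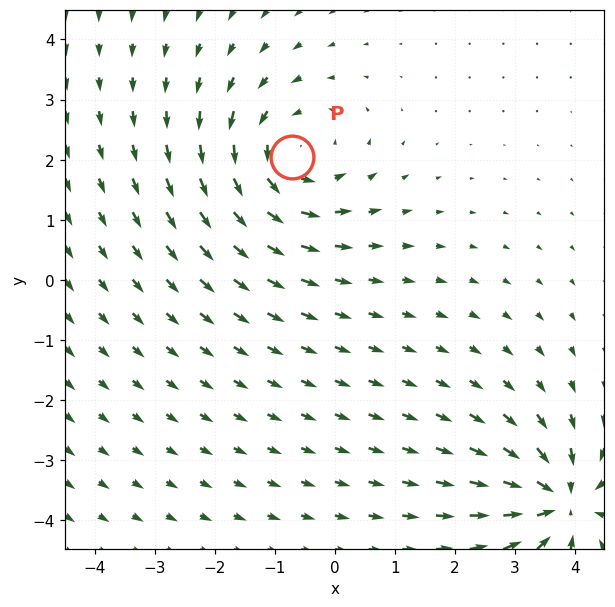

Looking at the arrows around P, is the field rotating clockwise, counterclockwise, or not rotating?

Near P at (-0.7, 2.0) the arrows circulate counterclockwise. The curl (z-component) there is about +4; positive curl means counterclockwise rotation.

counterclockwise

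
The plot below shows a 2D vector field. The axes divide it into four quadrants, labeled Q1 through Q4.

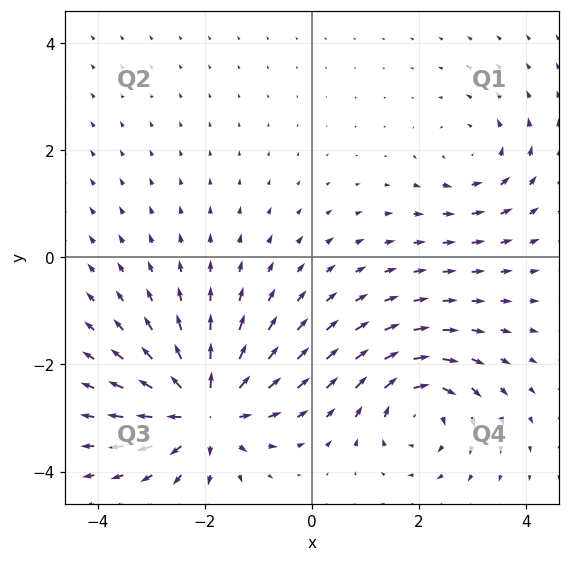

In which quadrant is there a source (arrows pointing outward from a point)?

Q3

The source sits at approximately (-2.0, -2.8), which lies in quadrant Q3. The divergence there is about +6, positive as expected for a source.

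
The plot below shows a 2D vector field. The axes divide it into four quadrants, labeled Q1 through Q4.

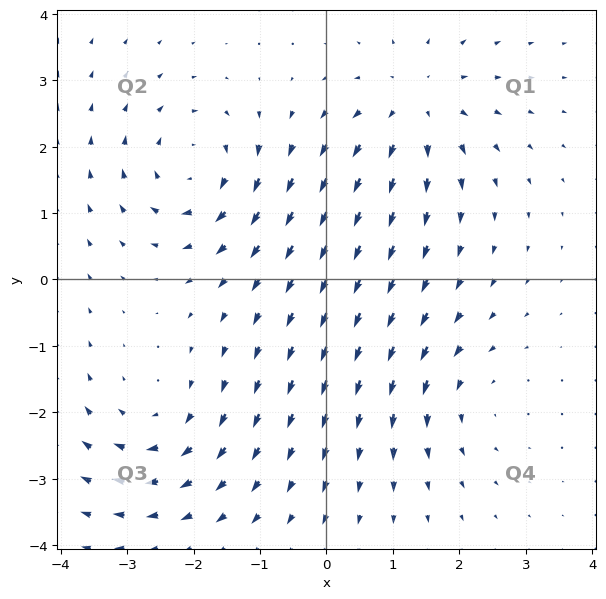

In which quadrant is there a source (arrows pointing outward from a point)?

Q1

The source sits at approximately (1.4, 2.6), which lies in quadrant Q1. The divergence there is about +5, positive as expected for a source.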